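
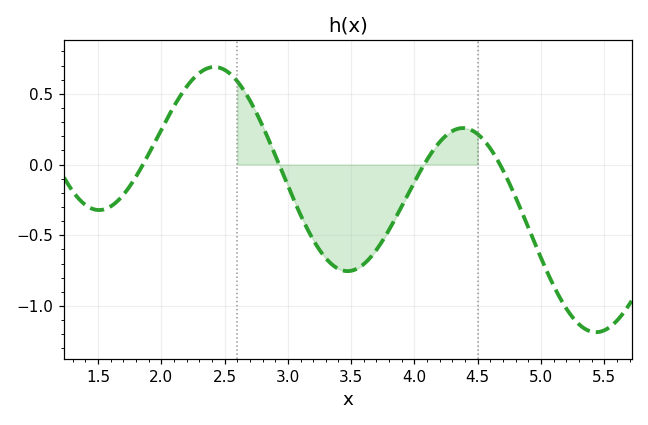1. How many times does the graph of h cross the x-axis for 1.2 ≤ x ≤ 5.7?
4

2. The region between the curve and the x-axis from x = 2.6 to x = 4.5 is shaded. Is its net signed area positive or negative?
negative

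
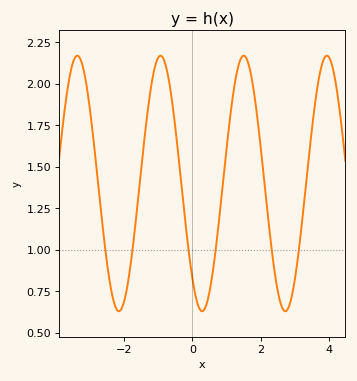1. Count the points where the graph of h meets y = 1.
6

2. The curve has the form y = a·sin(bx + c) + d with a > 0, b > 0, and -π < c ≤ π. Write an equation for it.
y = 0.77sin(2.58x - 2.31) + 1.4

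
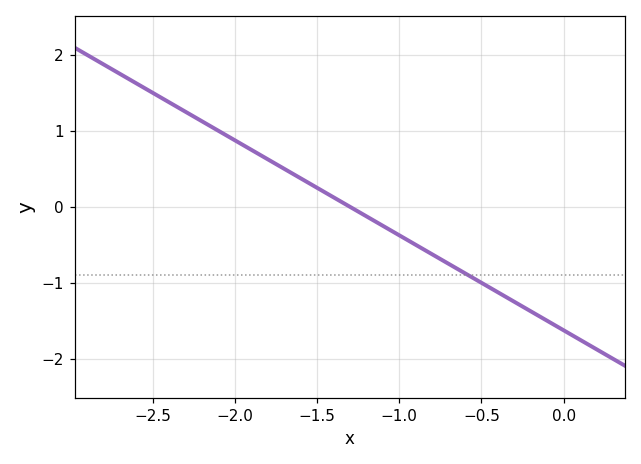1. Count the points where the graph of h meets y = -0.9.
1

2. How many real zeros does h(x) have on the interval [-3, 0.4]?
1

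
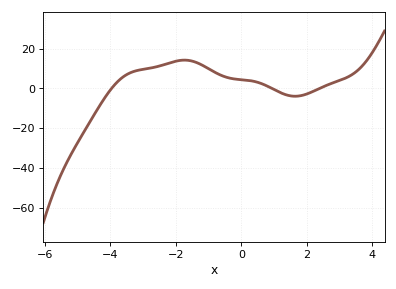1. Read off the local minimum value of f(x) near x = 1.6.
-4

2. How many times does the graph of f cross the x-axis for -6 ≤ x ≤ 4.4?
3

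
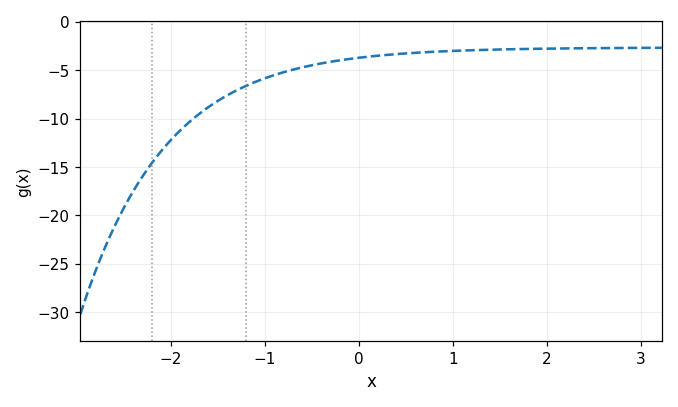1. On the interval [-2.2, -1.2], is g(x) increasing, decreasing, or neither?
increasing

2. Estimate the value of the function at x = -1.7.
-9.5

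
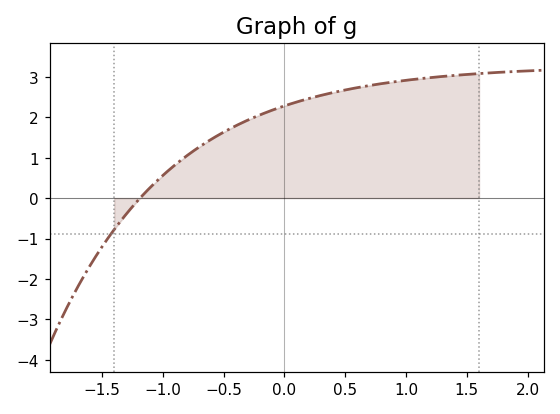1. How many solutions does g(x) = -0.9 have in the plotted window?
1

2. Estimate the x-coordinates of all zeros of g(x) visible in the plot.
-1.19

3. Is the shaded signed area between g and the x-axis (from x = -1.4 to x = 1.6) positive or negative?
positive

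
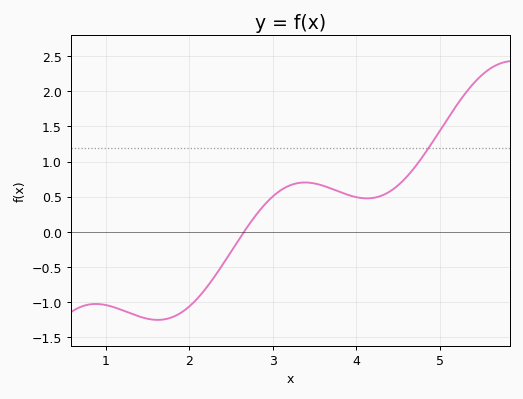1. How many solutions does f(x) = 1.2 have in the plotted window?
1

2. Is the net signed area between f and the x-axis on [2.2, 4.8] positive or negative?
positive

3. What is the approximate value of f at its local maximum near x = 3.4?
0.7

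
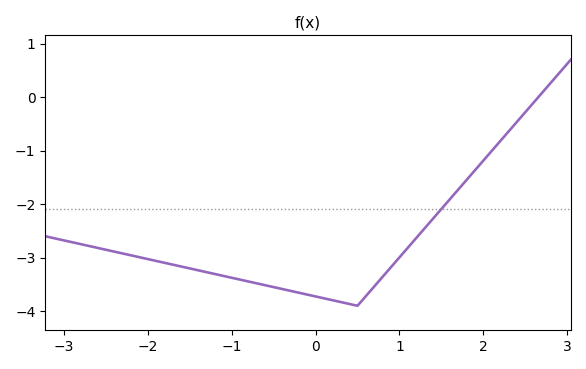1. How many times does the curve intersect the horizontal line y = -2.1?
1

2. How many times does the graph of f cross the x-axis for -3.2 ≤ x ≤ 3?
1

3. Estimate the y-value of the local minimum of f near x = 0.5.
-3.9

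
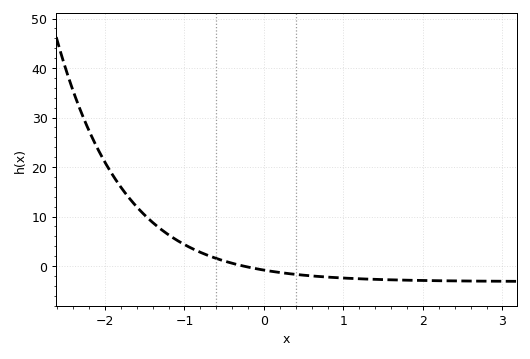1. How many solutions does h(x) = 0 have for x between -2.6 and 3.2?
1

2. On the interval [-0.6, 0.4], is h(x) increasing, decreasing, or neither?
decreasing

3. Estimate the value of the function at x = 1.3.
-2.62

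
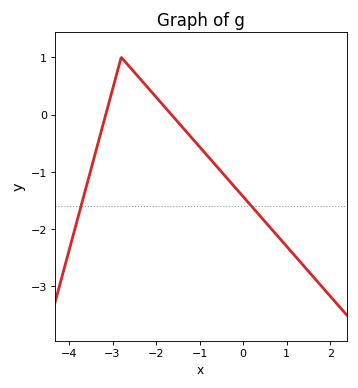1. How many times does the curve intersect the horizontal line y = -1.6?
2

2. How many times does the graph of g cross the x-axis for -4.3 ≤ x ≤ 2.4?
2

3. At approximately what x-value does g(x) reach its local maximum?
-2.8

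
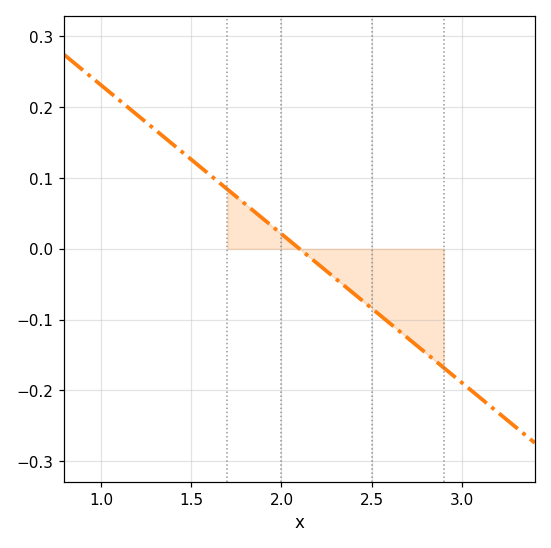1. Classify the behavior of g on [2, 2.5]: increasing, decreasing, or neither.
decreasing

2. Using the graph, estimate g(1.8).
0.06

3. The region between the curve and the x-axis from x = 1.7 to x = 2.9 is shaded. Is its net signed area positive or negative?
negative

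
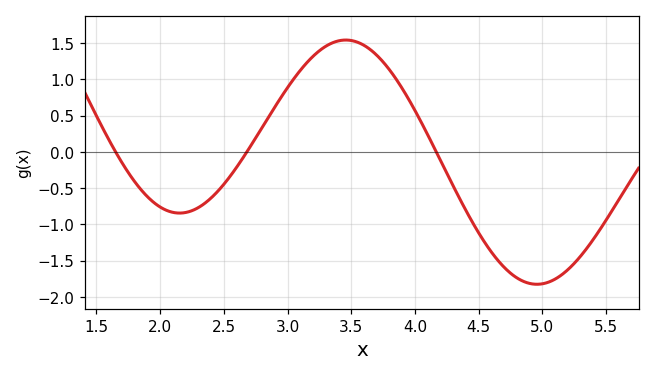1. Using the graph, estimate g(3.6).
1.45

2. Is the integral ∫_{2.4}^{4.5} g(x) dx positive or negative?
positive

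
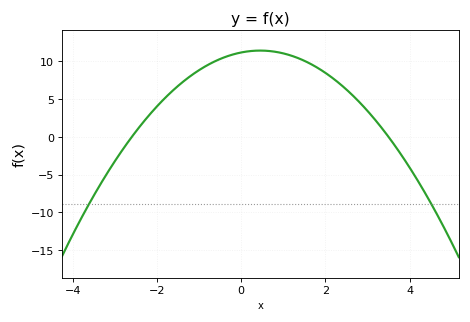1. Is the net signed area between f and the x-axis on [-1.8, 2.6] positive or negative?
positive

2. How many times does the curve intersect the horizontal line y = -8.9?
2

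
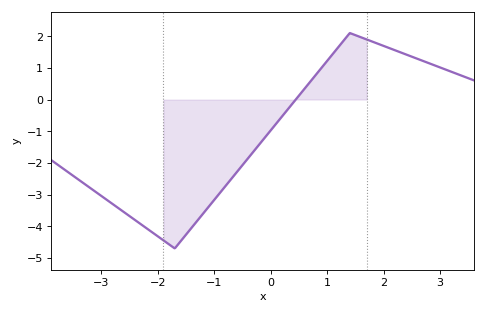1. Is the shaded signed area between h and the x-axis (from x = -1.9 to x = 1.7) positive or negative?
negative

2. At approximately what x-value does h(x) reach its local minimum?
-1.8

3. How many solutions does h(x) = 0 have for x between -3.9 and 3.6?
1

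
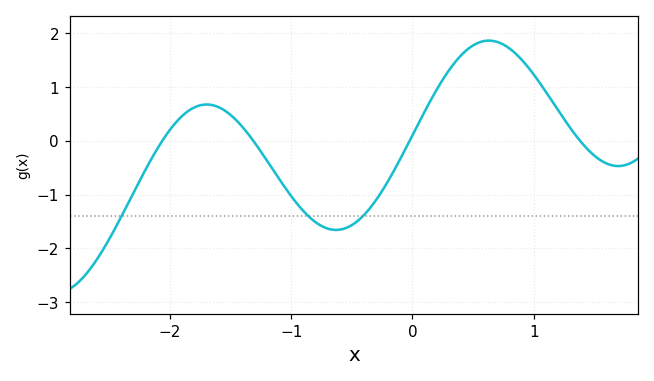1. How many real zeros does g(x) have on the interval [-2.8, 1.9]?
4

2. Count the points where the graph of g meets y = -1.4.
3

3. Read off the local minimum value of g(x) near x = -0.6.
-1.66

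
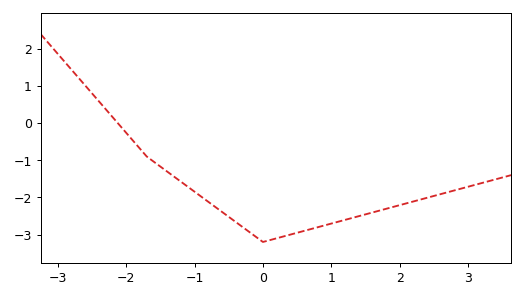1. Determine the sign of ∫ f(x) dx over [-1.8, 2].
negative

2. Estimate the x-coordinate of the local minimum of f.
-0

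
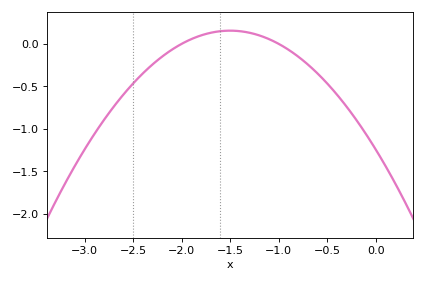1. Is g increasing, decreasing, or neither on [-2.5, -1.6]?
increasing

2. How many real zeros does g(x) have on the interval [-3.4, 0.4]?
2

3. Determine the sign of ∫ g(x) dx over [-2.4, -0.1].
negative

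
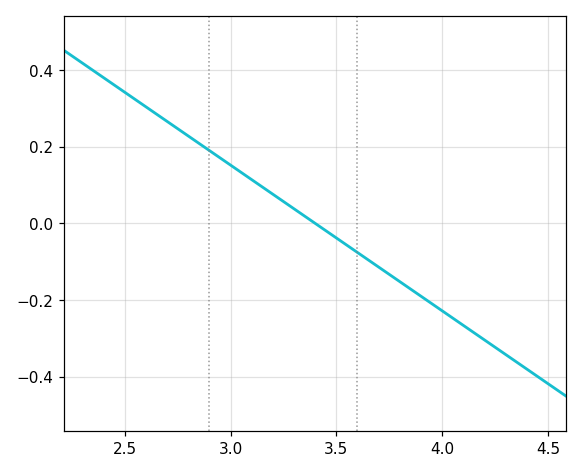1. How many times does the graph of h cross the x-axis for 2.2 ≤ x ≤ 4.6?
1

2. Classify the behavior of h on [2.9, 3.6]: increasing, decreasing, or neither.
decreasing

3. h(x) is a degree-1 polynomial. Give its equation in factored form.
y = -0.38(x - 3.4)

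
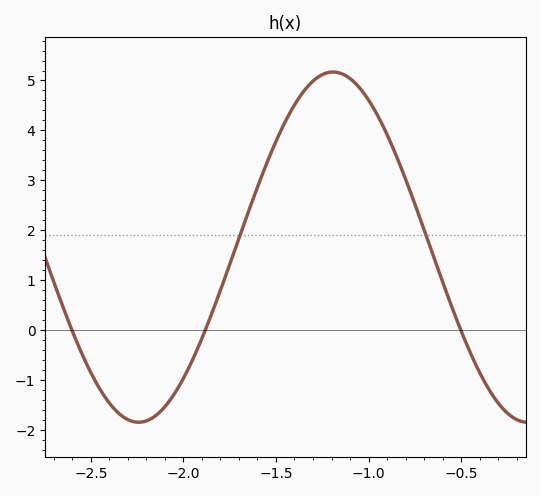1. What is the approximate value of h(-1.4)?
4.51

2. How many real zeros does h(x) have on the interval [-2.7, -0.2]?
3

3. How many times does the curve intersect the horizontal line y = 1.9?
2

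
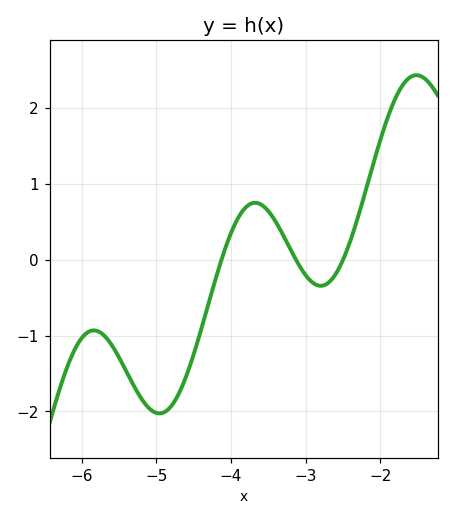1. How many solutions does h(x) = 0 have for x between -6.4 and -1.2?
3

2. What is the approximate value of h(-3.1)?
-0.1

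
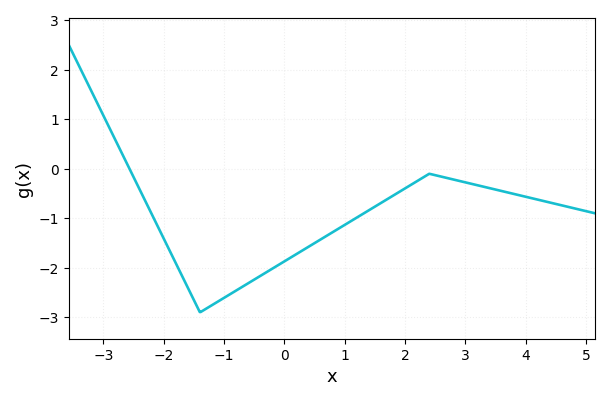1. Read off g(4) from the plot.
-0.6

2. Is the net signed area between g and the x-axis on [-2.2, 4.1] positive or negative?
negative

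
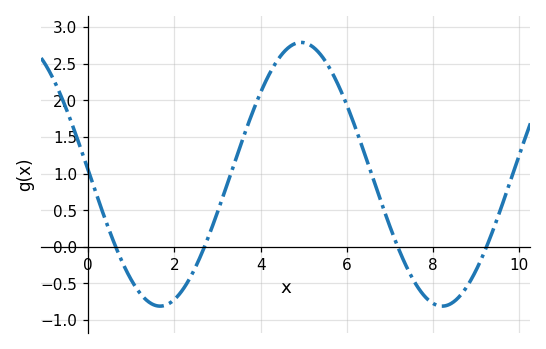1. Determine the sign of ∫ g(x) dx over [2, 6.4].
positive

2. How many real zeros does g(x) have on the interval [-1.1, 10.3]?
4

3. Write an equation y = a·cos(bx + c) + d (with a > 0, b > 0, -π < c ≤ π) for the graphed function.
y = 1.8cos(0.96x + 1.5) + 0.99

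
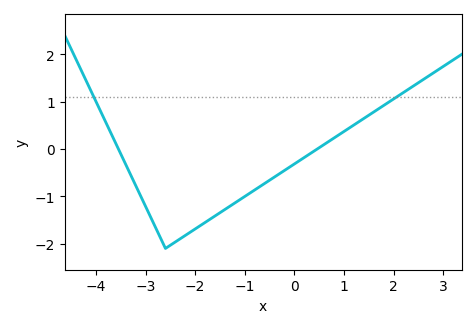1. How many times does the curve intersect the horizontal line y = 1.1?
2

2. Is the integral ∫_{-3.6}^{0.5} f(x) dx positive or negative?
negative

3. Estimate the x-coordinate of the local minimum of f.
-2.6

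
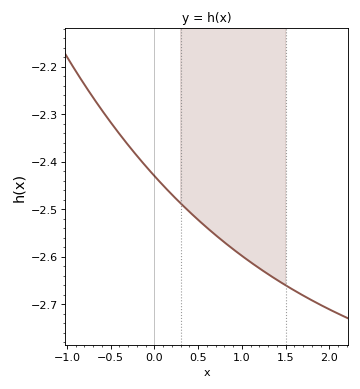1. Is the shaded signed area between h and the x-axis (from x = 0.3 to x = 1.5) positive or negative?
negative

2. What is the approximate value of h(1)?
-2.6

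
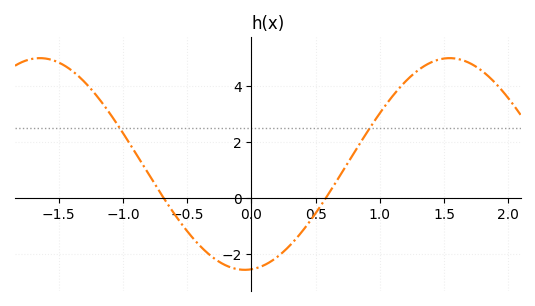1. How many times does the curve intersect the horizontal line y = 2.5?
2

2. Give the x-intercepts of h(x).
-0.683, 0.581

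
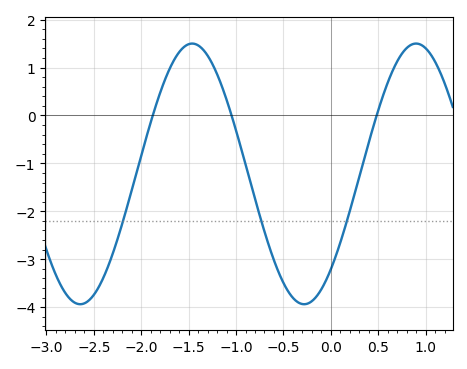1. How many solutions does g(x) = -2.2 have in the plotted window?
3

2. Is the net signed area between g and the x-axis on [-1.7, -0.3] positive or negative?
negative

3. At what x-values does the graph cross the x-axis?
-1.88, -1.05, 0.483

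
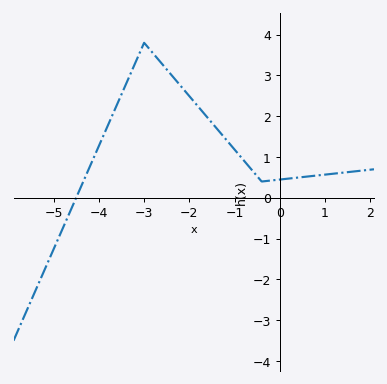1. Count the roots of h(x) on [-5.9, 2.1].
1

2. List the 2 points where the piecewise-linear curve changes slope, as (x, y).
(-3, 3.8); (-0.4, 0.4)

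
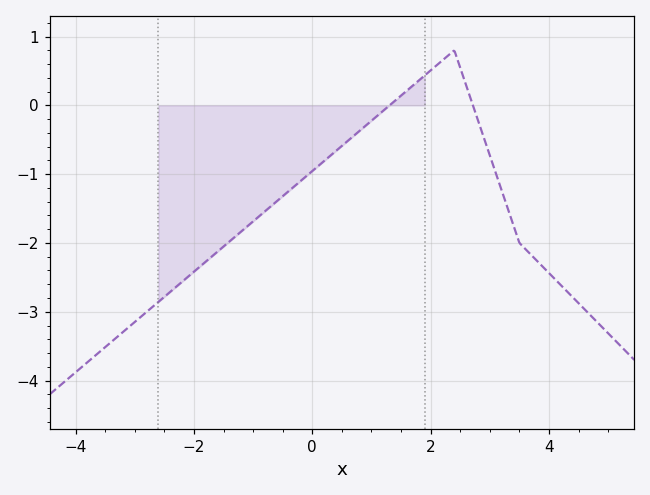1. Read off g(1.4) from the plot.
0.069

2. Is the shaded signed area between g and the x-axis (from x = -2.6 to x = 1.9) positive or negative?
negative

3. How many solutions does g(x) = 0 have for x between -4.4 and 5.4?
2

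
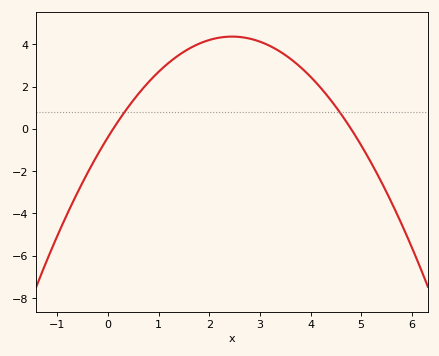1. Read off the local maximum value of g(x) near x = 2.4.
4.36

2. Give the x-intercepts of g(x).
0.1, 4.8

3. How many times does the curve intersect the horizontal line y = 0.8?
2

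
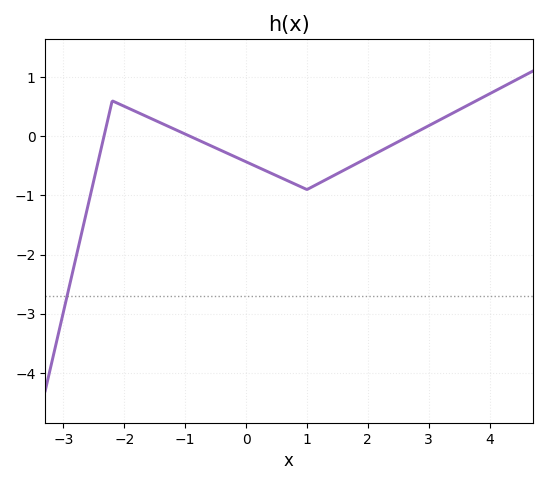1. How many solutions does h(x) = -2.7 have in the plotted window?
1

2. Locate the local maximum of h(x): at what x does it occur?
-2.2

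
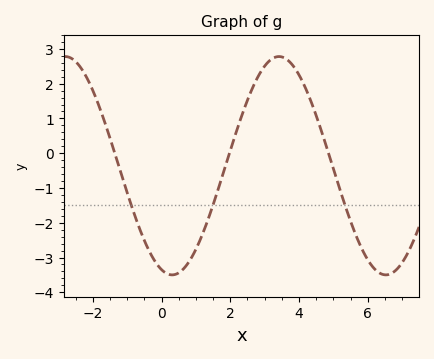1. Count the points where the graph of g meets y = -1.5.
3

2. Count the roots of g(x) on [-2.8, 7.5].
3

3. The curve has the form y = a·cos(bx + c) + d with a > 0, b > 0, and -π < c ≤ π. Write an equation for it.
y = 3.14cos(1x + 2.8) - 0.36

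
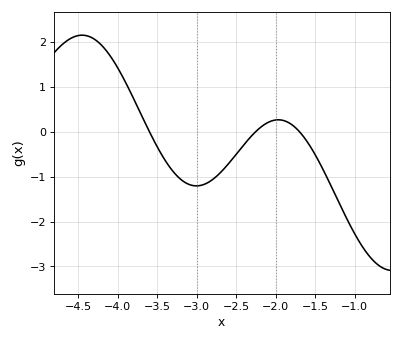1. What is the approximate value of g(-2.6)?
-0.7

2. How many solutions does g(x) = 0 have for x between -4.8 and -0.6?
3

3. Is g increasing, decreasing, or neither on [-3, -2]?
increasing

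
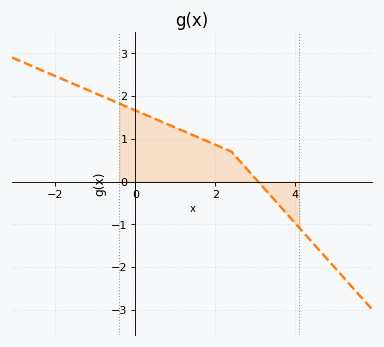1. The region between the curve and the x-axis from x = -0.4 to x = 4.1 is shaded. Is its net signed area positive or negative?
positive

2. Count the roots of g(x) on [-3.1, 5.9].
1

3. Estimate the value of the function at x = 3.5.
-0.456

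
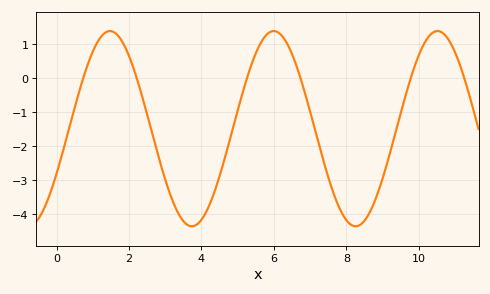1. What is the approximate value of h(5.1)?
-0.559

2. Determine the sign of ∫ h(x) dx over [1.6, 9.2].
negative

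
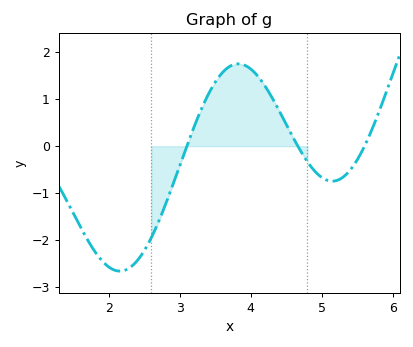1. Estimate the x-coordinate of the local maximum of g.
3.8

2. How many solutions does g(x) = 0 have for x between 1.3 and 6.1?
3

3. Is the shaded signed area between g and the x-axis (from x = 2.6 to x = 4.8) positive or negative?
positive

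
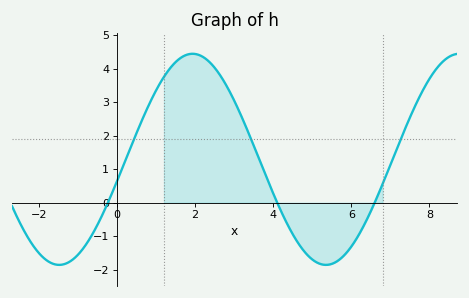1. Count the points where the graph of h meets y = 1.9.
3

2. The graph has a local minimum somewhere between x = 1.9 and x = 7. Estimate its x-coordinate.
5.35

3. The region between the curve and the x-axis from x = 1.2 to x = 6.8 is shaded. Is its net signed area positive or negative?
positive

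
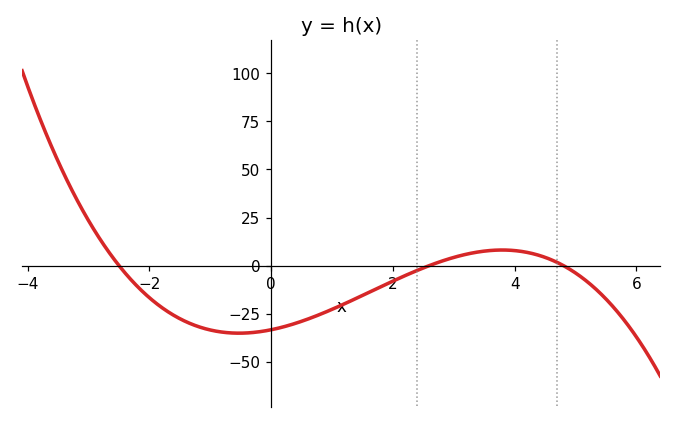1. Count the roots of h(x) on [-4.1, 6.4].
3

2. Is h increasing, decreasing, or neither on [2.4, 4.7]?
neither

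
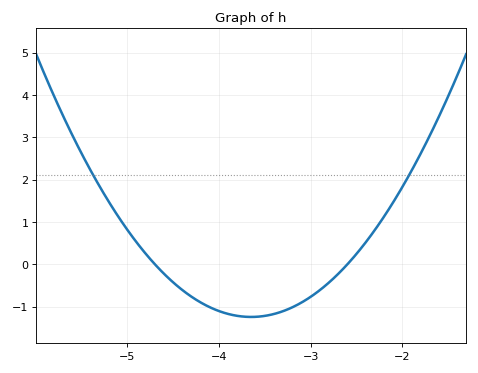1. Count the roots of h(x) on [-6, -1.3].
2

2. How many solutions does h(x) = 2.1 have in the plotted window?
2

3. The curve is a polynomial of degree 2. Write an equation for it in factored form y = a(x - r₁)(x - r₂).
y = 1.13(x + 4.7)(x + 2.6)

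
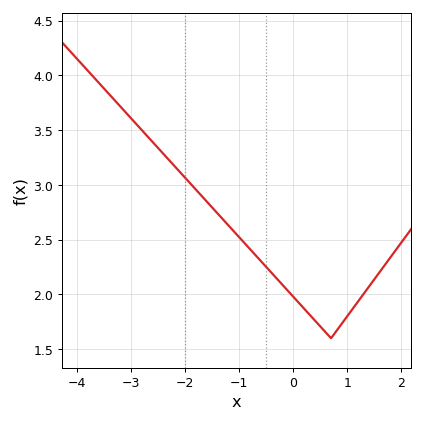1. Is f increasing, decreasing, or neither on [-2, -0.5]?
decreasing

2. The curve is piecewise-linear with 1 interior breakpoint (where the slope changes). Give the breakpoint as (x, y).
(0.7, 1.6)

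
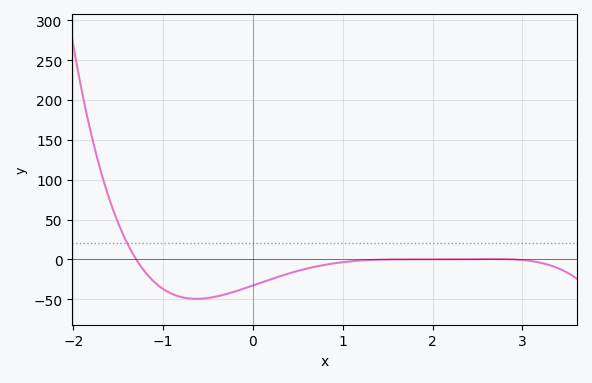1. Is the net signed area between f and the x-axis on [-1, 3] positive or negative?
negative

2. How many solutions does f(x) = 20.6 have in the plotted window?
1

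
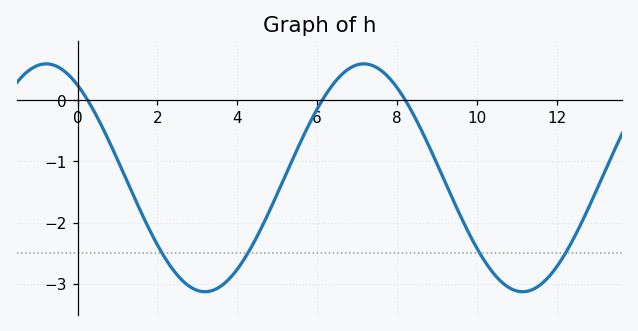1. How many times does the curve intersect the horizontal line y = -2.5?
4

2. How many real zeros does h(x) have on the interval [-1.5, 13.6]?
3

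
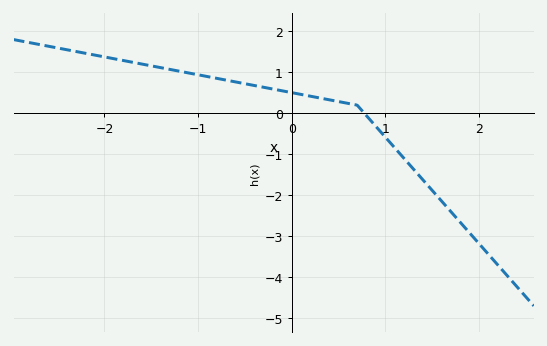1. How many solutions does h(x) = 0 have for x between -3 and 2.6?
1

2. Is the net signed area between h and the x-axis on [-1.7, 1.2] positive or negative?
positive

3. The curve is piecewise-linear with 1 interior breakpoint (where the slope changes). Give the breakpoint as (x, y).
(0.7, 0.2)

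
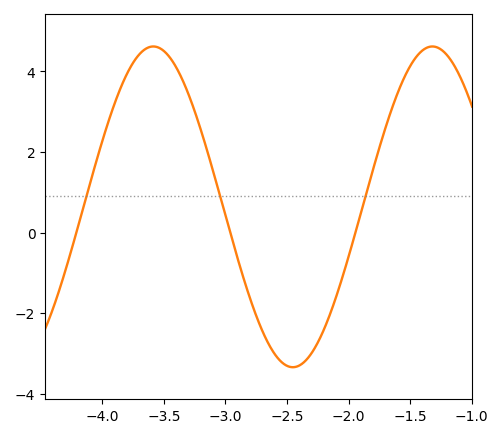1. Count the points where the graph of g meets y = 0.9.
3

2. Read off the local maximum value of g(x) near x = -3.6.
4.62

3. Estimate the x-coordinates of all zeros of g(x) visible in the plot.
-4.21, -2.96, -1.94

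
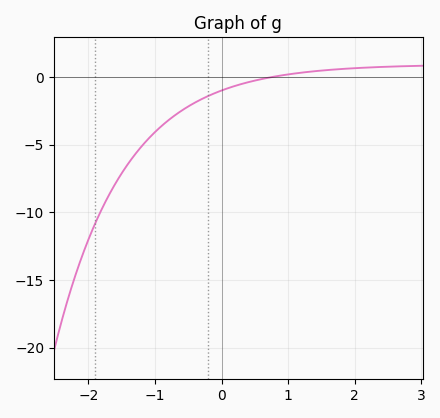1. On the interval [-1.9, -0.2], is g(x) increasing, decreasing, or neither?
increasing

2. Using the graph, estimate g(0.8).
0.053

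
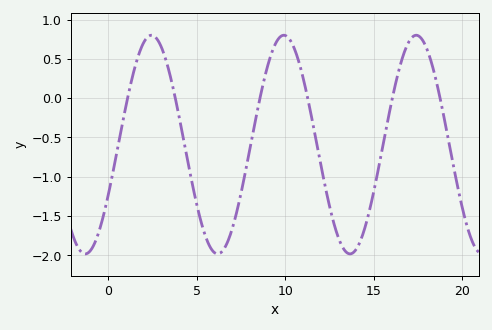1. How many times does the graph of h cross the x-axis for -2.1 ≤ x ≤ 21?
6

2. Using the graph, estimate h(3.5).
0.276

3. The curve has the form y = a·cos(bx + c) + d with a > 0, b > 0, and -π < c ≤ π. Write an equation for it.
y = 1.39cos(0.84x - 2.04) - 0.59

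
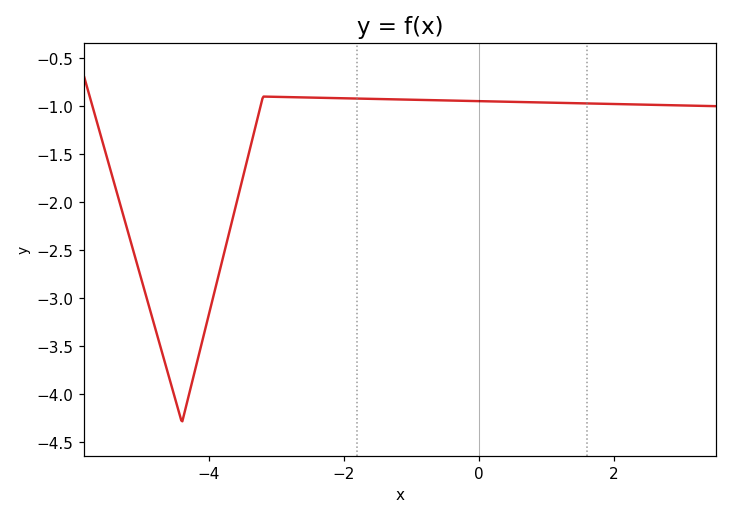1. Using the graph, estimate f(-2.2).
-0.915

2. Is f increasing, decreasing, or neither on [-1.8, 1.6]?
decreasing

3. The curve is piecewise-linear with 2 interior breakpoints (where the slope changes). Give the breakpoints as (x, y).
(-4.4, -4.3); (-3.2, -0.9)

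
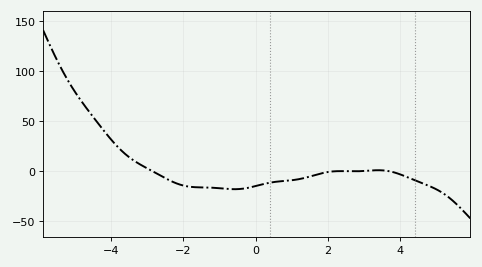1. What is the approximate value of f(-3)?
2.95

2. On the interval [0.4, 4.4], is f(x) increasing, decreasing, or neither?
neither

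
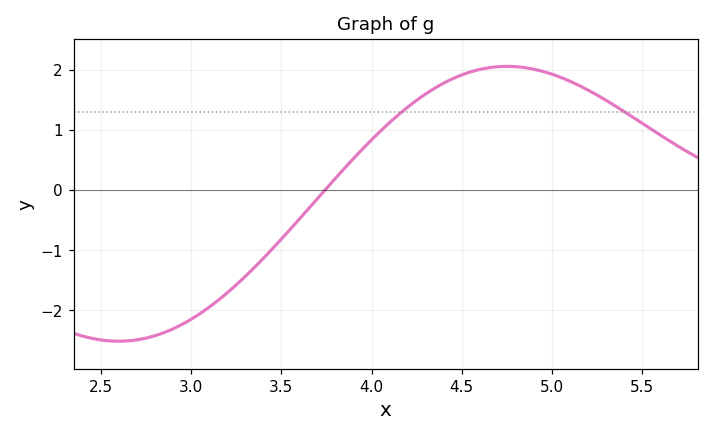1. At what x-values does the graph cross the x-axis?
3.74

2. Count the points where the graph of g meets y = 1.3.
2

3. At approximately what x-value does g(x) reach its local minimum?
2.6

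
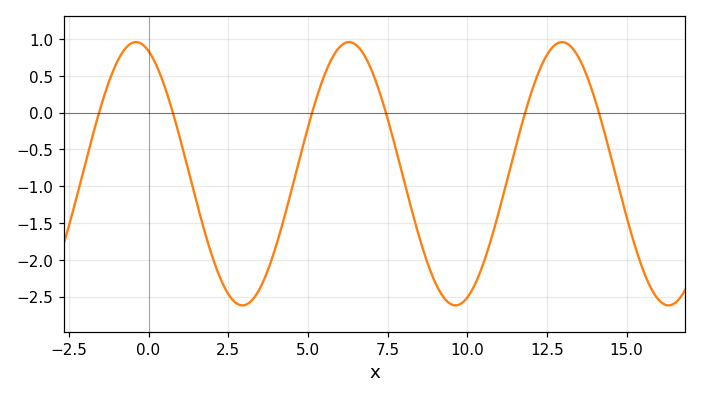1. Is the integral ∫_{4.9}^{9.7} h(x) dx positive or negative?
negative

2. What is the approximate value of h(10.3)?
-2.3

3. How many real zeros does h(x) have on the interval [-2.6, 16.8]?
6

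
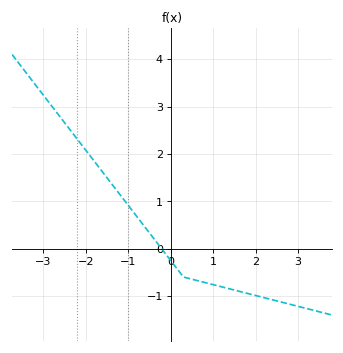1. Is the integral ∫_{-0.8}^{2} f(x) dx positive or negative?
negative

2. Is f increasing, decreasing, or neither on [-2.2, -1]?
decreasing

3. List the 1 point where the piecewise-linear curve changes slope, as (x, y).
(0.3, -0.6)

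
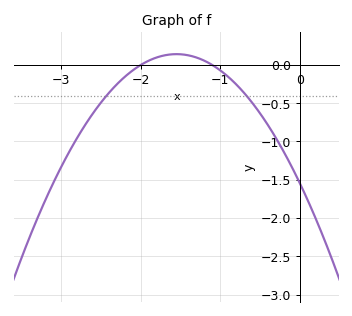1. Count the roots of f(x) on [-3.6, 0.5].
2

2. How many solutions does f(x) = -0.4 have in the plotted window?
2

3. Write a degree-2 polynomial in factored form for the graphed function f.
y = -0.7(x + 2)(x + 1.1)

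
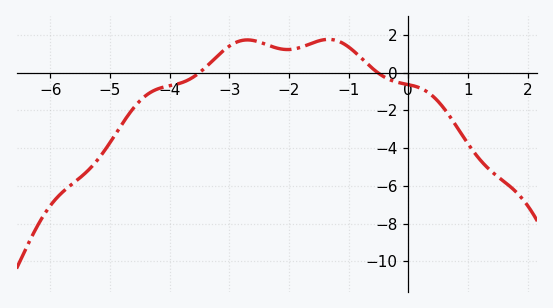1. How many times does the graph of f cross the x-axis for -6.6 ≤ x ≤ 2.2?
2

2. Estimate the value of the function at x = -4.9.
-3.23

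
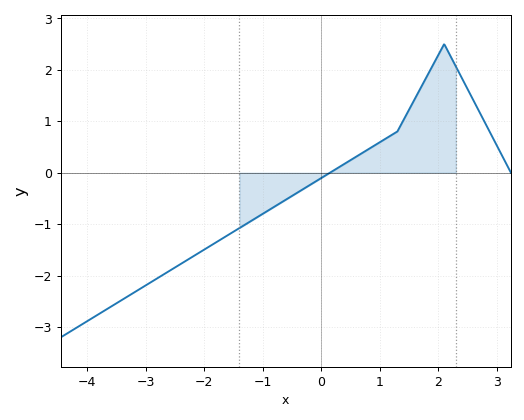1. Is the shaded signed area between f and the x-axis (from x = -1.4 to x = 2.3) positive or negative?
positive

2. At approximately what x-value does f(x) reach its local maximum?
2.2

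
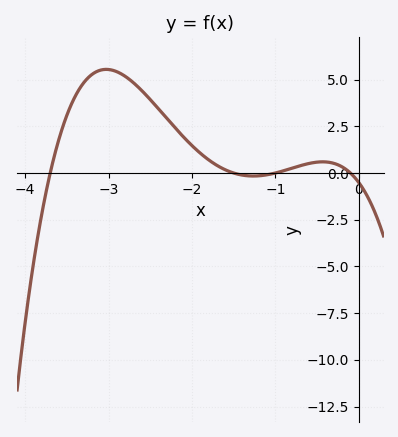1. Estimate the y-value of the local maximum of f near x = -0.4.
0.599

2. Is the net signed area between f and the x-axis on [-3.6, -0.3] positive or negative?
positive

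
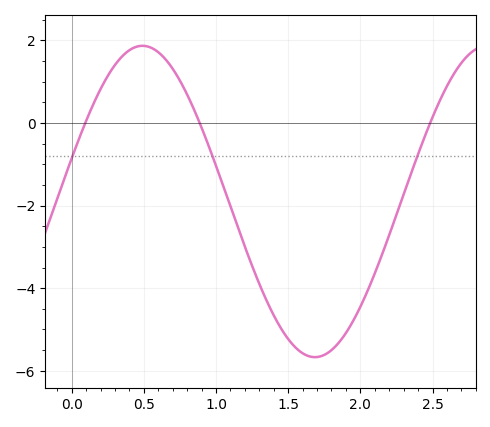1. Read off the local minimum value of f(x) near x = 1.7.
-5.67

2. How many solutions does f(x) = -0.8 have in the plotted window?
3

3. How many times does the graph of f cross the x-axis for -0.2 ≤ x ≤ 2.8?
3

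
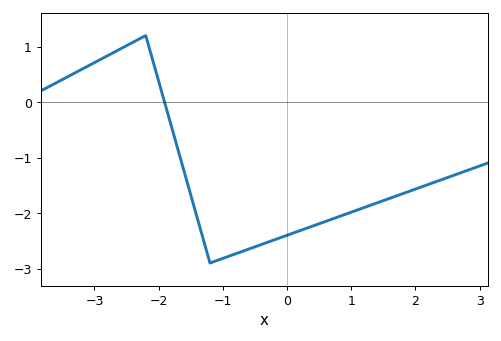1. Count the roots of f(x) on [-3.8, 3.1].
1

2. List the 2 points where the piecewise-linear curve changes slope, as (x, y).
(-2.2, 1.2); (-1.2, -2.9)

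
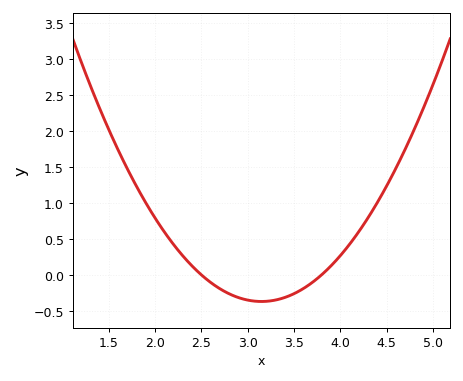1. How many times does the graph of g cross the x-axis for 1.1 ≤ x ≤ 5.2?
2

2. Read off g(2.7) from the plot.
-0.2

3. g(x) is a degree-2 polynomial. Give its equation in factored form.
y = 0.88(x - 2.5)(x - 3.8)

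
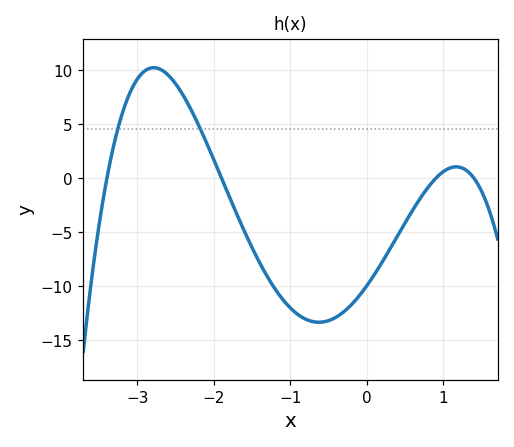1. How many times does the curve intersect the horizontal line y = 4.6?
2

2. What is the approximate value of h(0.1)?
-8.88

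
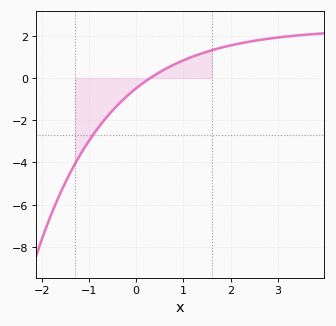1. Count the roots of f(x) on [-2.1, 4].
1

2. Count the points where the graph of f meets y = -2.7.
1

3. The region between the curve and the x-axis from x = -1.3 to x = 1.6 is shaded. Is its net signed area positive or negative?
negative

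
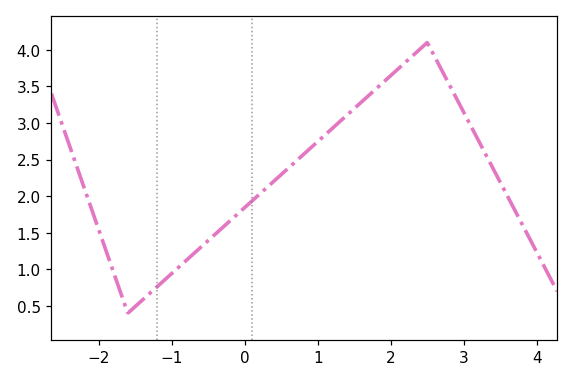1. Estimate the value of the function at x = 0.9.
2.65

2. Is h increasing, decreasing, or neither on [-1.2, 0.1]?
increasing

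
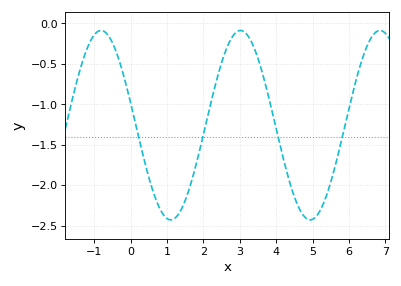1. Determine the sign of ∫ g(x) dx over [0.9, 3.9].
negative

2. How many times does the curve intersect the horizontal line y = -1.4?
4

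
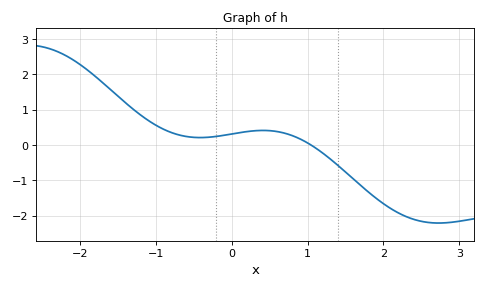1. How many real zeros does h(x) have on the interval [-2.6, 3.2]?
1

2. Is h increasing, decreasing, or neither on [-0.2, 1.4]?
neither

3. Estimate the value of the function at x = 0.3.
0.399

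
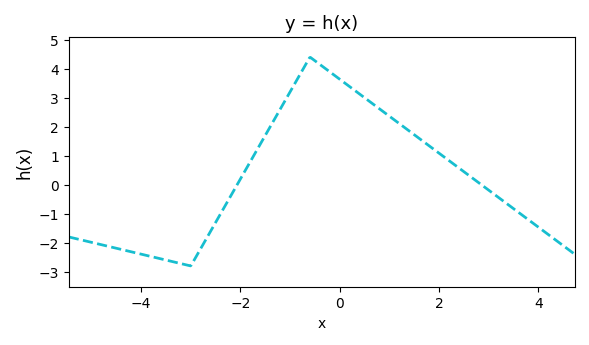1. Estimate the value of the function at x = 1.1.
2.23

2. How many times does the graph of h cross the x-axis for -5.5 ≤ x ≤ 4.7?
2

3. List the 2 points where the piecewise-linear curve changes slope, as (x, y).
(-3, -2.8); (-0.6, 4.4)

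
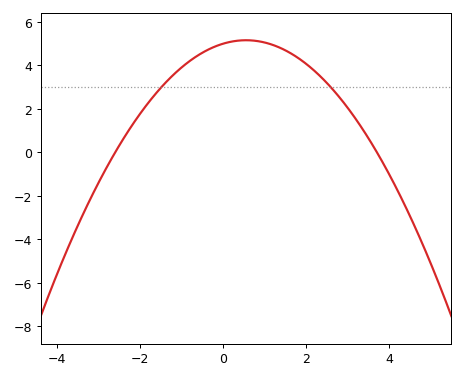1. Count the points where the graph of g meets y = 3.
2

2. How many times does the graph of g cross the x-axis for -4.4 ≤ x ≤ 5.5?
2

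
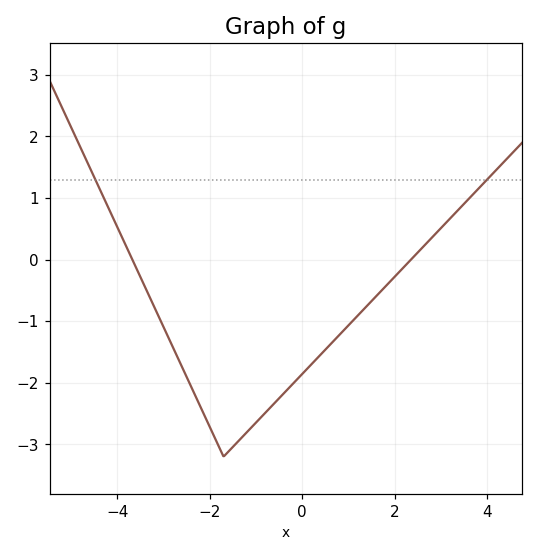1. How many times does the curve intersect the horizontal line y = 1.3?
2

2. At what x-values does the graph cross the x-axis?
-3.67, 2.35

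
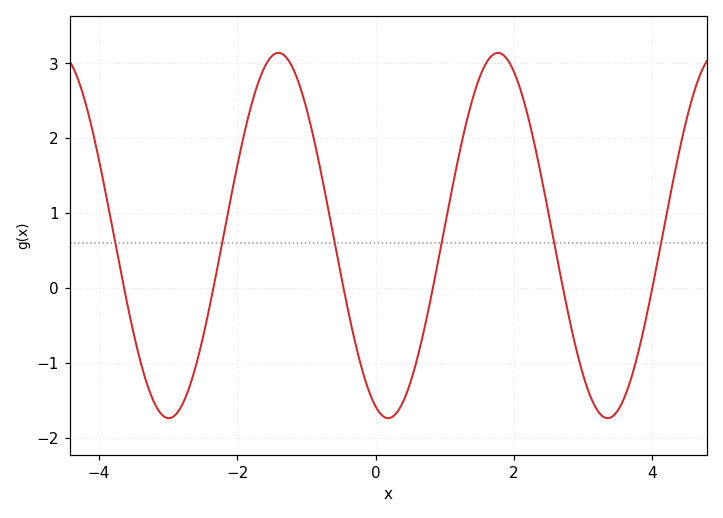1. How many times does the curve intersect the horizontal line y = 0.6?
6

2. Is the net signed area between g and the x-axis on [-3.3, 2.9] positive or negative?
positive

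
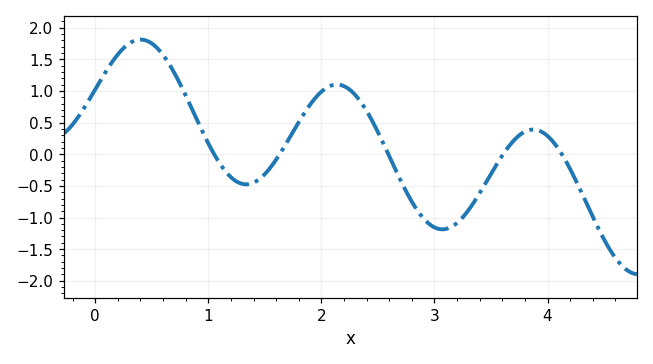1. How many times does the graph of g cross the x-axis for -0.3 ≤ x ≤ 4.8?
5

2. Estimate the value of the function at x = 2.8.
-0.75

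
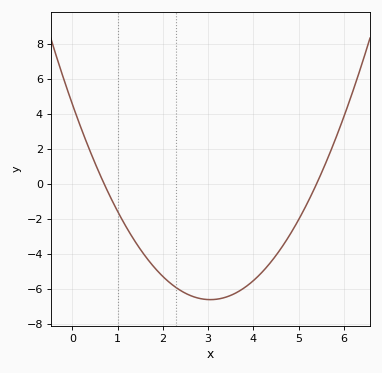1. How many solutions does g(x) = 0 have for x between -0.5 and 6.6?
2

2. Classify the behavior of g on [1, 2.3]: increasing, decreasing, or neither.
decreasing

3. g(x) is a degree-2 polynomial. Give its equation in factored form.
y = 1.2(x - 0.7)(x - 5.4)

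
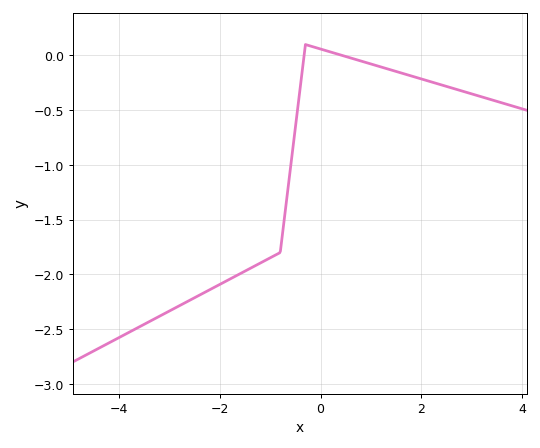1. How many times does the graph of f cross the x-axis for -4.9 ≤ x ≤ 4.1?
2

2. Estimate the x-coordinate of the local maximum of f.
-0.4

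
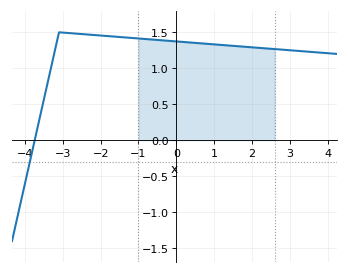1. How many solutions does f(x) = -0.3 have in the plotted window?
1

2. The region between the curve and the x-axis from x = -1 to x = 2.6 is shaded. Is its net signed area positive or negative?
positive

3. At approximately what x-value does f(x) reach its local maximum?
-3.1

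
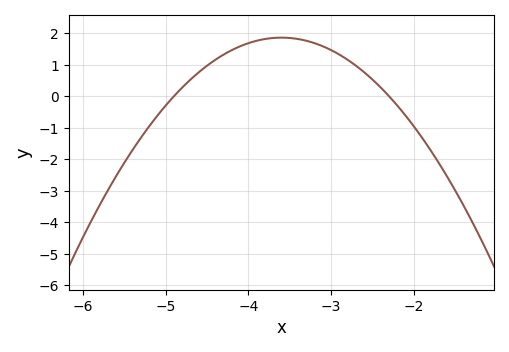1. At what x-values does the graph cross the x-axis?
-4.9, -2.3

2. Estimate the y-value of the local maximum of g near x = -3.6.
1.9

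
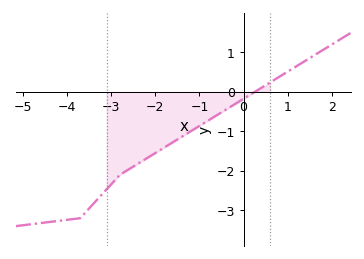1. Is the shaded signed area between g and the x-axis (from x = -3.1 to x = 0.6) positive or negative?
negative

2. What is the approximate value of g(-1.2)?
-1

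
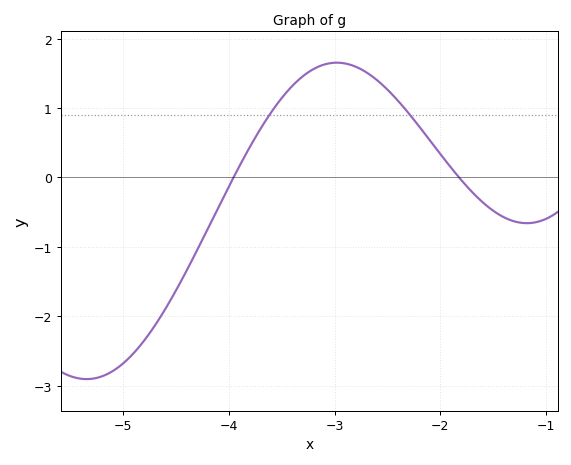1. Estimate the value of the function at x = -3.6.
0.935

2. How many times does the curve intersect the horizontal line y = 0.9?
2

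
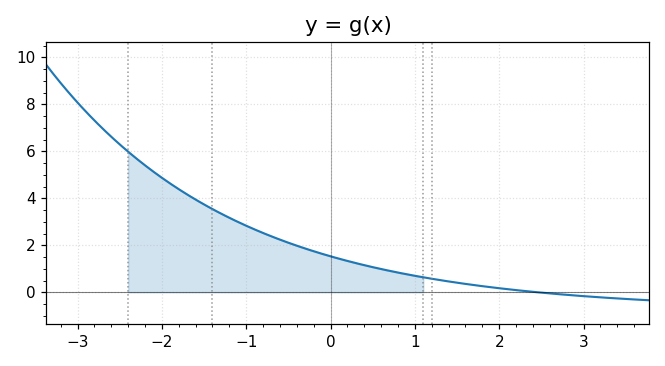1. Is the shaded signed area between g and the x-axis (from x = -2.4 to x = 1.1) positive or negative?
positive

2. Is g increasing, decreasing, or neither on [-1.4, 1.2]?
decreasing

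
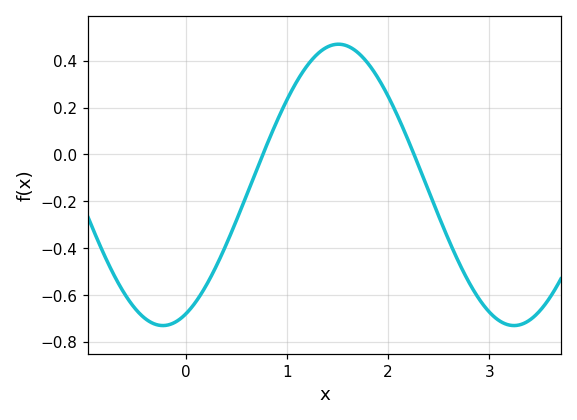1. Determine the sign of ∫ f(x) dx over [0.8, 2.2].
positive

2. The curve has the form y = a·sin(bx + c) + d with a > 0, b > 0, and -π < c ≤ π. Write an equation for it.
y = 0.6sin(1.8x - 1.2) - 0.13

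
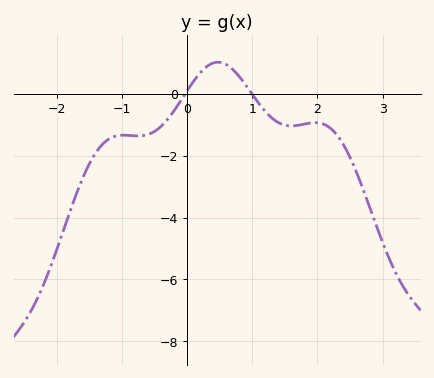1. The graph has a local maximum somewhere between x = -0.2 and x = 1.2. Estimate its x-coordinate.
0.476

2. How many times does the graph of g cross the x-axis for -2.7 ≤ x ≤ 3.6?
2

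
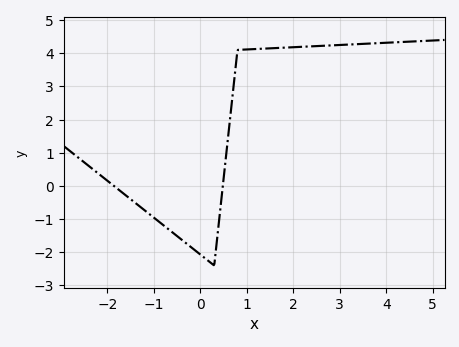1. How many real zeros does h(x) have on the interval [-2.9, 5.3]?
2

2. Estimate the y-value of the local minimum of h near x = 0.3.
-2.4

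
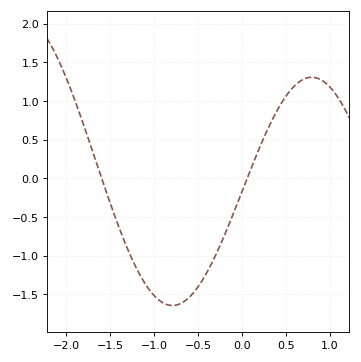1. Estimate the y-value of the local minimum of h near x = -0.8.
-1.65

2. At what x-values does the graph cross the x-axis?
-1.6, 0.05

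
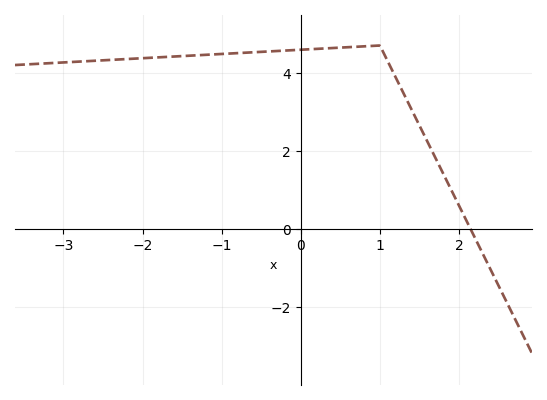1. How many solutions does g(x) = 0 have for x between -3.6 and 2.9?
1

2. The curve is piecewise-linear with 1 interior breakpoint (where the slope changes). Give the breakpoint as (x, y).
(1, 4.7)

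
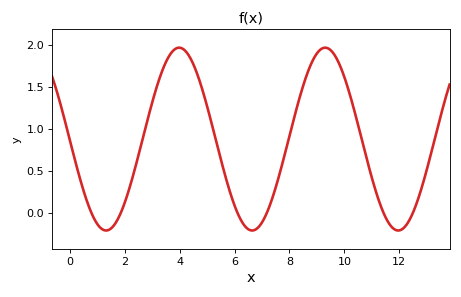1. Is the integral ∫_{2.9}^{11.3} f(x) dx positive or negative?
positive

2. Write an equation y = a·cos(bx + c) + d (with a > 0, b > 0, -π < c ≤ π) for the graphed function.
y = 1.09cos(1.18x + 1.59) + 0.88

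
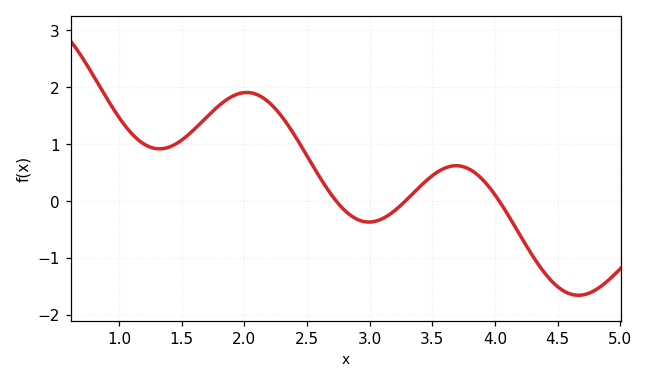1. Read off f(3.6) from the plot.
0.6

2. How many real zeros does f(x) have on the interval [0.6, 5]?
3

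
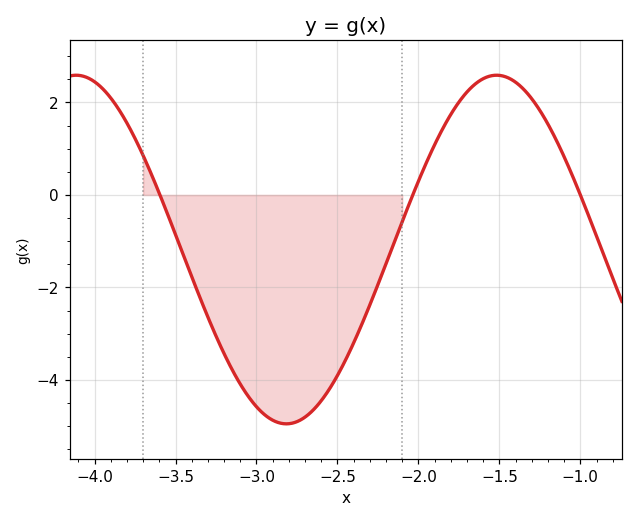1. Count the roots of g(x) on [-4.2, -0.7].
3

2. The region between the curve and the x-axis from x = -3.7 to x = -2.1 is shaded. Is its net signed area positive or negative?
negative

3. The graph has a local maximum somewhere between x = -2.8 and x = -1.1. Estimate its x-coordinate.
-1.52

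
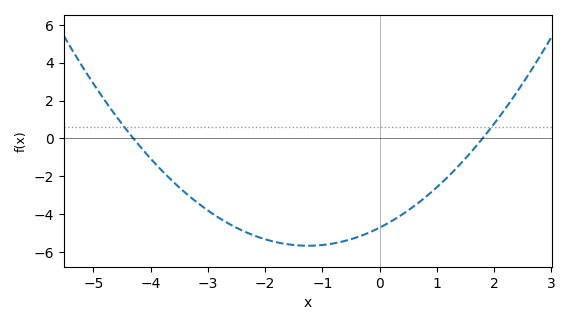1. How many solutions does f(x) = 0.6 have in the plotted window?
2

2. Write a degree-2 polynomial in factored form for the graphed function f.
y = 0.61(x + 4.3)(x - 1.8)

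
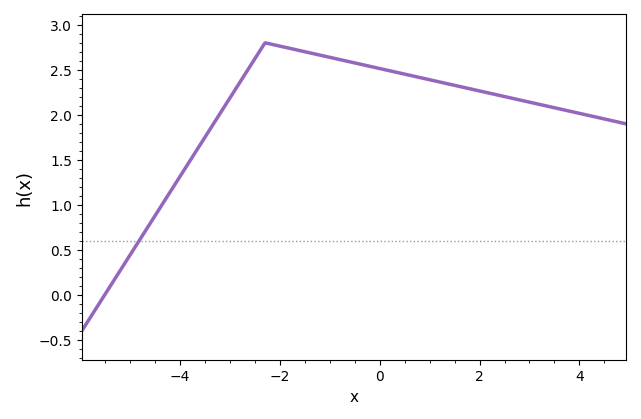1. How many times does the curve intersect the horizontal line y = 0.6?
1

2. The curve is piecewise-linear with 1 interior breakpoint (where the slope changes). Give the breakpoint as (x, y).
(-2.3, 2.8)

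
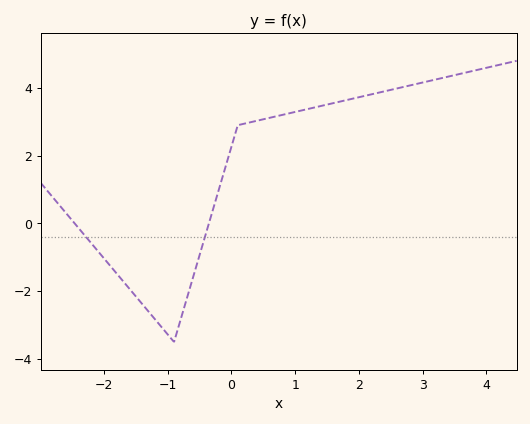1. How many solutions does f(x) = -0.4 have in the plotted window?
2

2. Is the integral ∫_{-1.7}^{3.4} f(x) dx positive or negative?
positive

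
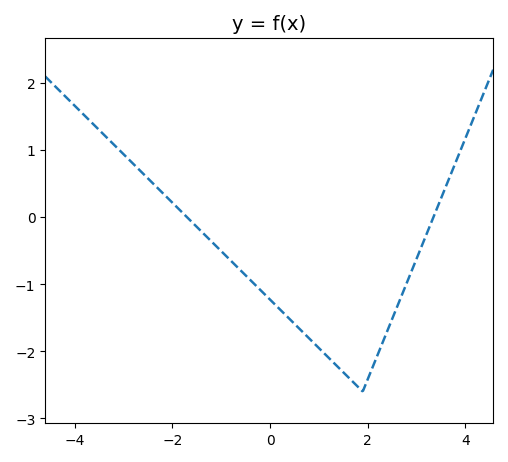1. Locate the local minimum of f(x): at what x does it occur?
1.9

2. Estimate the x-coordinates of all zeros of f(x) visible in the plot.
-1.7, 3.35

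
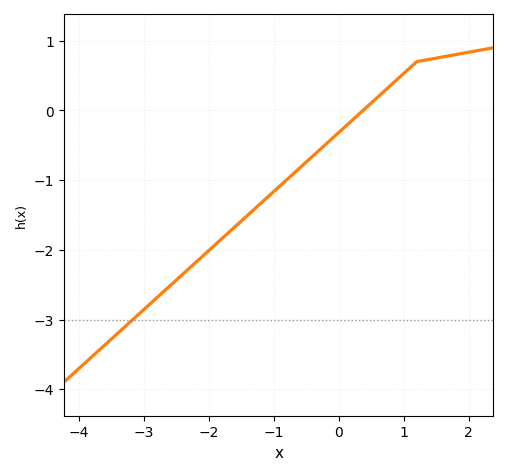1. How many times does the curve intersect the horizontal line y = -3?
1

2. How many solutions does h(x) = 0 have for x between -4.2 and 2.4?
1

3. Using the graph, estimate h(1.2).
0.7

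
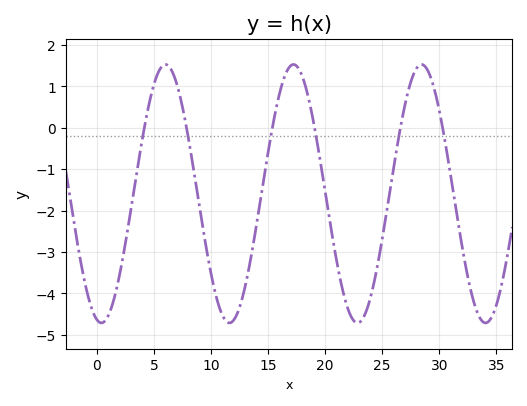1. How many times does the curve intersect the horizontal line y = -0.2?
6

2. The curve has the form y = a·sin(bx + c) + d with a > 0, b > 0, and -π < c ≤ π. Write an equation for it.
y = 3.12sin(0.56x - 1.8) - 1.59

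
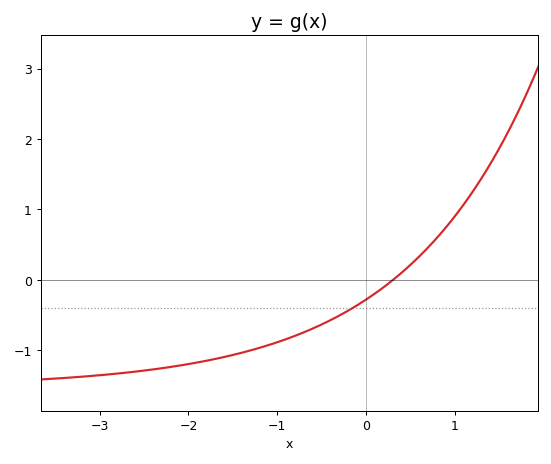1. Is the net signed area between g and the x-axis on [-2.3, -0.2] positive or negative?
negative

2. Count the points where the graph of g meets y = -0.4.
1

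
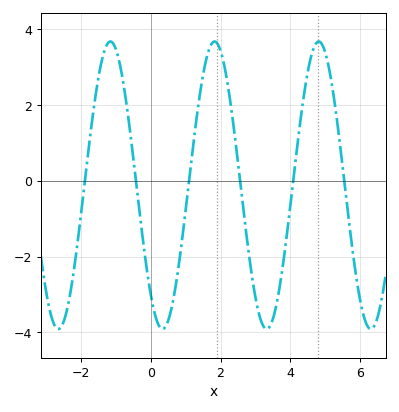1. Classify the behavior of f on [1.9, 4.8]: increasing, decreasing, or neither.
neither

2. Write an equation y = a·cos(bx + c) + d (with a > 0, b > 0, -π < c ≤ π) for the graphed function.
y = 3.79cos(2.1x + 2.44) - 0.12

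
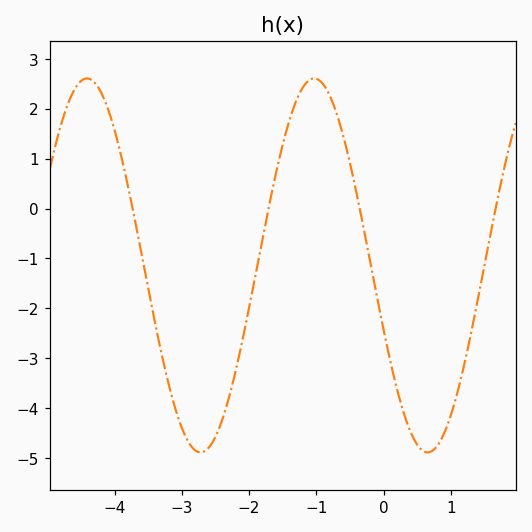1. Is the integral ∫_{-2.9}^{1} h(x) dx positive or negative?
negative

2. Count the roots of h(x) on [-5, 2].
4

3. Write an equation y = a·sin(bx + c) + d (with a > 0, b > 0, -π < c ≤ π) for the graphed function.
y = 3.75sin(1.9x - 2.8) - 1.14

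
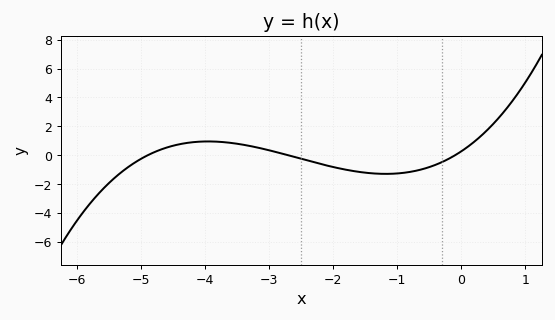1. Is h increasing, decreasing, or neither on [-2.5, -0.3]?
neither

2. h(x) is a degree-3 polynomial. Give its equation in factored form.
y = 0.21(x + 4.9)(x + 2.7)(x + 0.1)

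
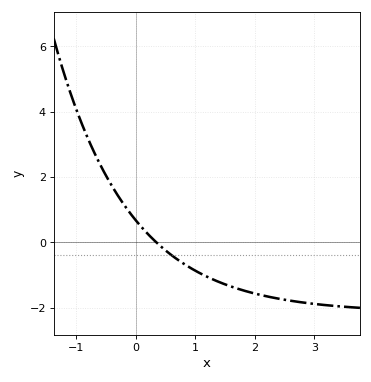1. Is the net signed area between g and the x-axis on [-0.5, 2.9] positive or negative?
negative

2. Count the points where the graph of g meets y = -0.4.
1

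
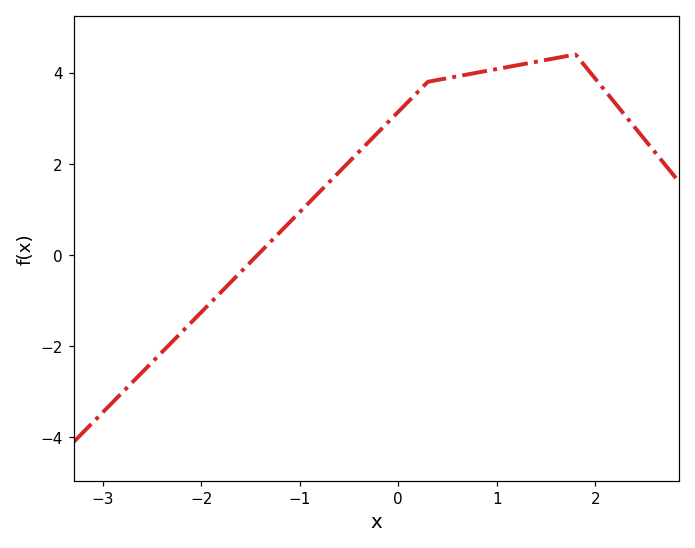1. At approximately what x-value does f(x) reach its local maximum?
1.8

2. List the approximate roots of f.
-1.4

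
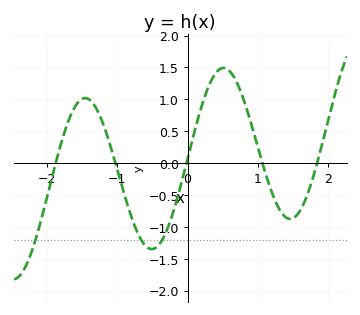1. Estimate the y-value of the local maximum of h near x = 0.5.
1.49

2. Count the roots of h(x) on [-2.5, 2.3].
5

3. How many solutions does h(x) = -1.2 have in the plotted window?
3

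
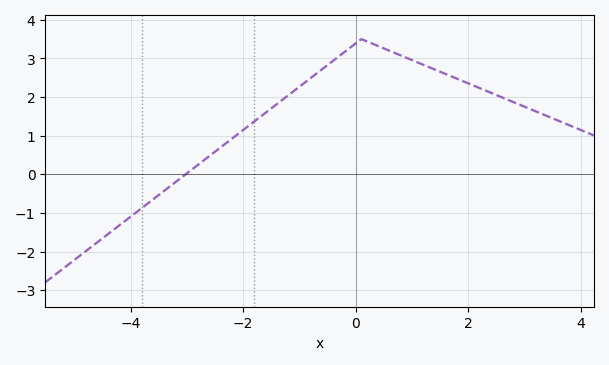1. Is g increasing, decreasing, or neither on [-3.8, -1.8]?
increasing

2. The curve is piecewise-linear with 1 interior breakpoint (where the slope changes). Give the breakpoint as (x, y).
(0.1, 3.5)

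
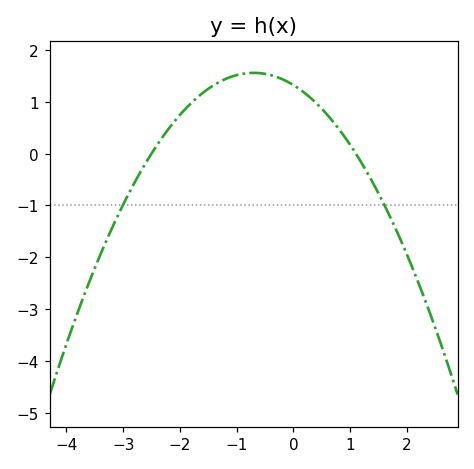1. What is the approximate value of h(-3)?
-1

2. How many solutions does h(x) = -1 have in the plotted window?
2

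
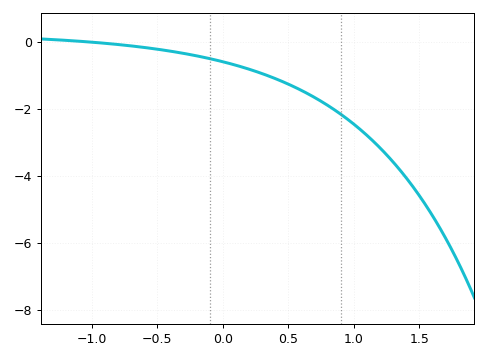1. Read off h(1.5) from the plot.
-4.6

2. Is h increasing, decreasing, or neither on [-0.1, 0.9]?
decreasing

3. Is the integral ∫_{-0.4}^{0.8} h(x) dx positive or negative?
negative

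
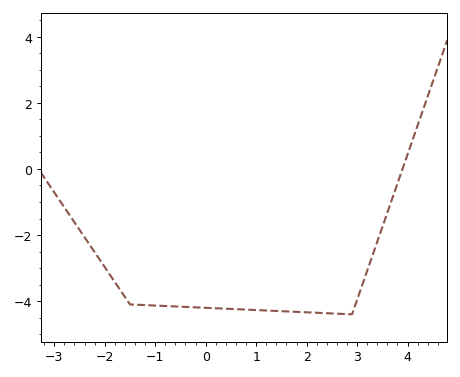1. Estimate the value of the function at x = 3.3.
-2.64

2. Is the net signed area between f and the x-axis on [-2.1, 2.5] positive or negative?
negative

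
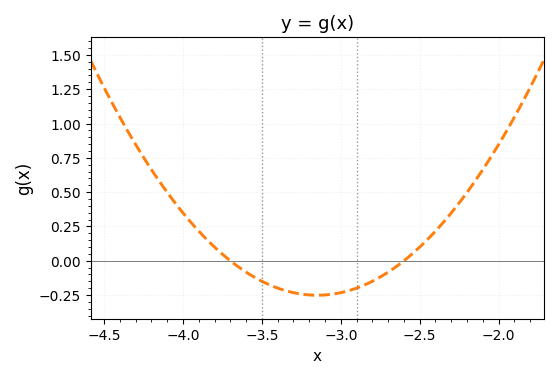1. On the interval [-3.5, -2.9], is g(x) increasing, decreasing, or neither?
neither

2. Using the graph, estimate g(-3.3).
-0.24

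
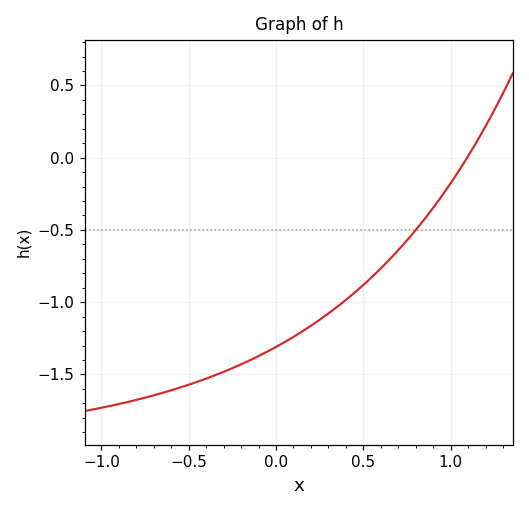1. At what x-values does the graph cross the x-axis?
1.09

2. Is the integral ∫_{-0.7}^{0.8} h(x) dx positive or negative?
negative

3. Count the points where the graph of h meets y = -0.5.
1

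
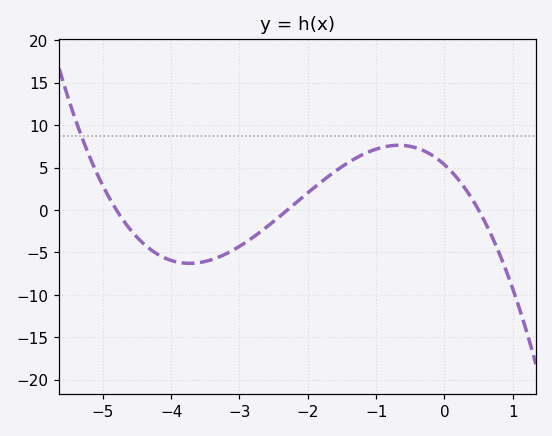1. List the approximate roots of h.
-4.8, -2.3, 0.5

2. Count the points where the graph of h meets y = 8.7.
1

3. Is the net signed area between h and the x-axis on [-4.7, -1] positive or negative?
negative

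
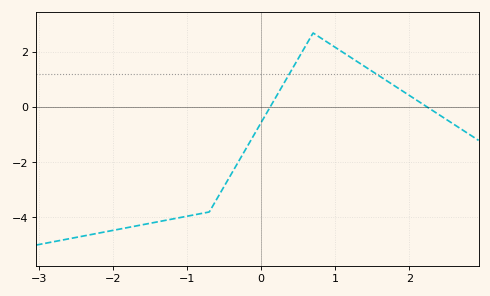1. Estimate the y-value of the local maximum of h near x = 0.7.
2.6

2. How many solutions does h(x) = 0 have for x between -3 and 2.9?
2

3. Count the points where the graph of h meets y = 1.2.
2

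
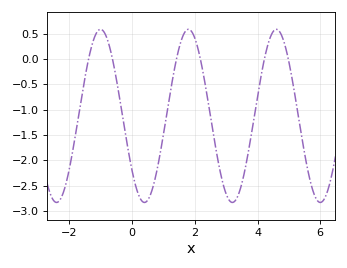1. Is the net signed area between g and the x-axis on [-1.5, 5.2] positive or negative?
negative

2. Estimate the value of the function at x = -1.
0.6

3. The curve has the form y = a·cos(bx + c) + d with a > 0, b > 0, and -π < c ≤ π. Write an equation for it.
y = 1.71cos(2.2x + 2.3) - 1.12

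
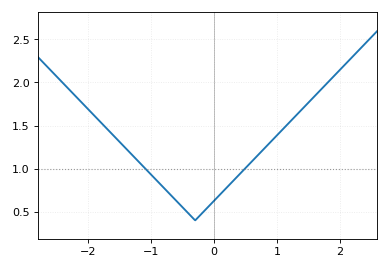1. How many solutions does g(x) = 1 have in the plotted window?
2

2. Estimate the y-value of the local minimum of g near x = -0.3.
0.401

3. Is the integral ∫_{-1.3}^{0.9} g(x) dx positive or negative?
positive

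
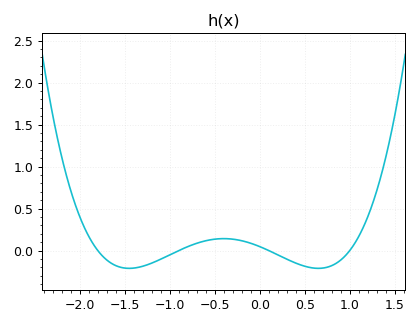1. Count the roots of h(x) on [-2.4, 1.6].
4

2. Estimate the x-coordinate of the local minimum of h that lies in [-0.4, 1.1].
0.7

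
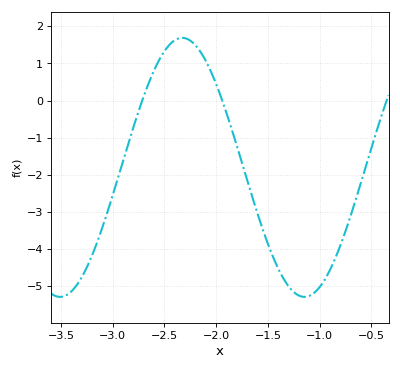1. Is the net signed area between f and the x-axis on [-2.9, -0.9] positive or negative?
negative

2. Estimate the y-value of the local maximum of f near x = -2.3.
1.7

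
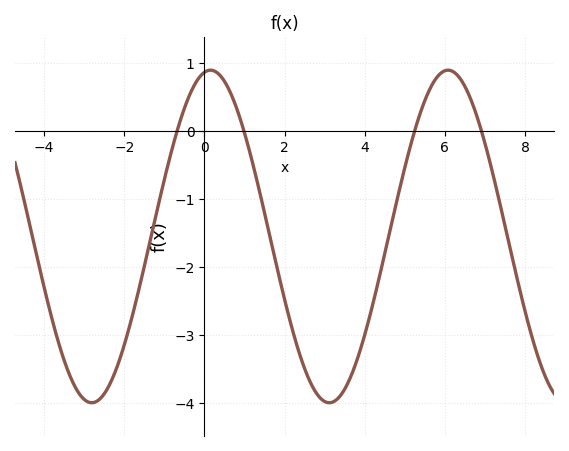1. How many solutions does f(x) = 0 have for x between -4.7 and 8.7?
4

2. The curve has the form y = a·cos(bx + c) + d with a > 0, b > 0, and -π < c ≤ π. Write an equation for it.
y = 2.44cos(1.1x - 0.16) - 1.55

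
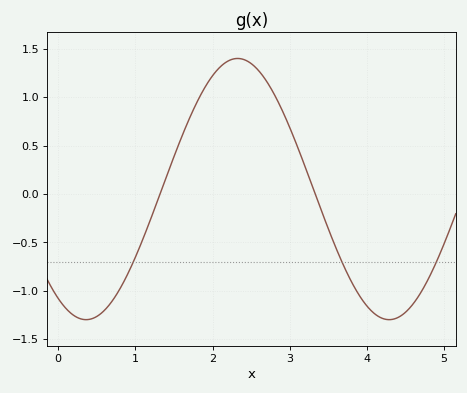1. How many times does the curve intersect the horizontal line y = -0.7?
3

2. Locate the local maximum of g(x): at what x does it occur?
2.32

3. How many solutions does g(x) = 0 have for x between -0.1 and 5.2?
2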